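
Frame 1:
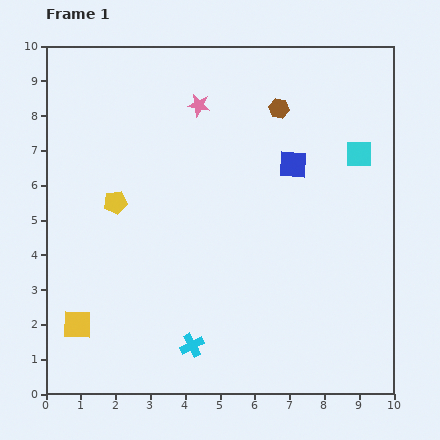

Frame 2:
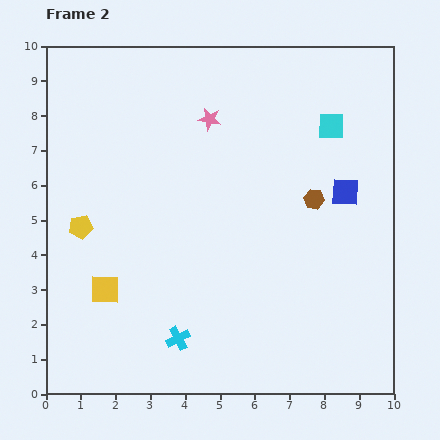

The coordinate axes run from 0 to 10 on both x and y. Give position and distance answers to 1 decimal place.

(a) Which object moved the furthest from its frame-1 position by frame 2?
the brown hexagon

(moved 2.8; next 1.7)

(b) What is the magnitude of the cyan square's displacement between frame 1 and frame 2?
1.1

The cyan square moved from (9.0, 6.9) to (8.2, 7.7), a distance of √(0.8² + 0.8²) ≈ 1.1.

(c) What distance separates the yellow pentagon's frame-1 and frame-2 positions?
1.2

The yellow pentagon moved from (2.0, 5.5) to (1.0, 4.8), a distance of √(1.0² + 0.7²) ≈ 1.2.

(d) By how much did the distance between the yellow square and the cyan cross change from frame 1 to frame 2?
-0.9

Distance in frame 1: 3.4. Distance in frame 2: 2.5.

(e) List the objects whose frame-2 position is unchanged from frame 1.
none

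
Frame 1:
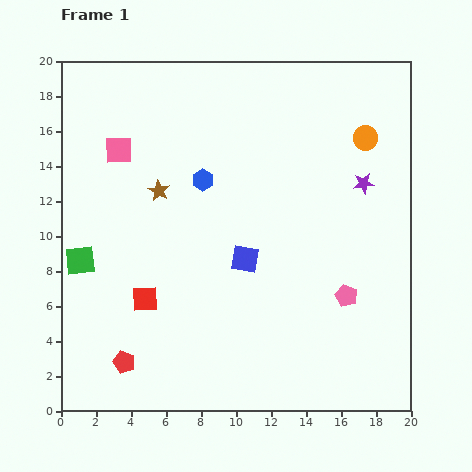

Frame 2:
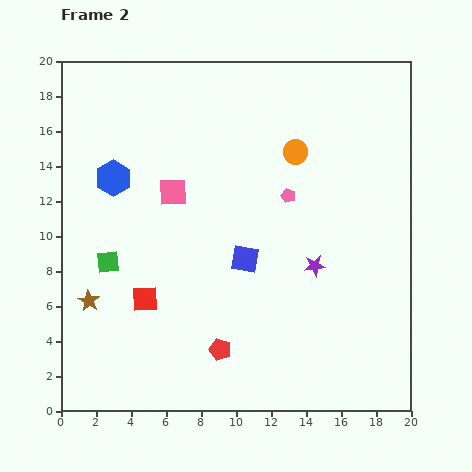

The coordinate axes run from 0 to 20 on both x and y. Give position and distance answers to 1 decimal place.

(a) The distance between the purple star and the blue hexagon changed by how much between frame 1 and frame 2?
+3.3

Distance in frame 1: 9.2. Distance in frame 2: 12.5.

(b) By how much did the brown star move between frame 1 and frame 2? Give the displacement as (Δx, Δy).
(-4.0, -6.3)

The brown star was at (5.6, 12.6) in frame 1 and (1.6, 6.3) in frame 2.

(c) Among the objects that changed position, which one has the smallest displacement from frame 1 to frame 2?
the green square

(moved 1.6)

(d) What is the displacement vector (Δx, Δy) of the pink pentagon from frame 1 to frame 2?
(-3.3, 5.7)

The pink pentagon was at (16.3, 6.6) in frame 1 and (13.0, 12.3) in frame 2.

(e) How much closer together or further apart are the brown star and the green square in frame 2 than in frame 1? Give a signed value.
-3.5

Distance in frame 1: 6.0. Distance in frame 2: 2.5.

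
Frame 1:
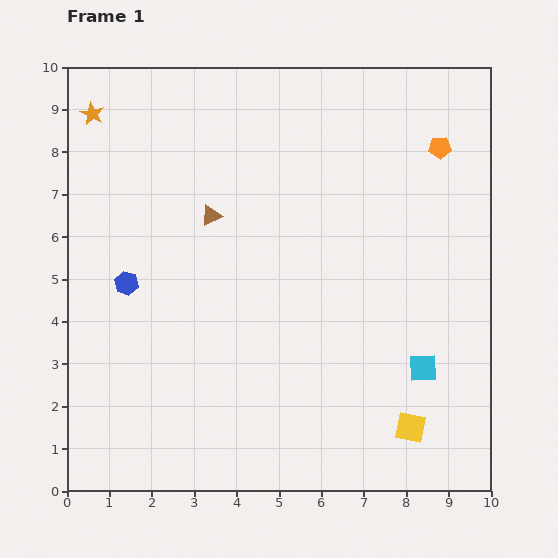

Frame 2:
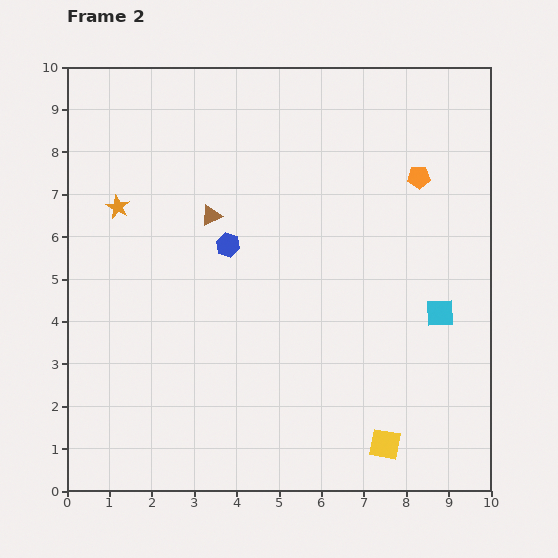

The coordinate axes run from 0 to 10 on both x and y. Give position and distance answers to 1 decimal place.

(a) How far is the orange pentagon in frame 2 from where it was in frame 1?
0.9

The orange pentagon moved from (8.8, 8.1) to (8.3, 7.4), a distance of √(0.5² + 0.7²) ≈ 0.9.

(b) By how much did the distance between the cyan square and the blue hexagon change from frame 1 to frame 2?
-2.1

Distance in frame 1: 7.3. Distance in frame 2: 5.2.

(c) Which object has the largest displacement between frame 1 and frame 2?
the blue hexagon

(moved 2.6; next 2.3)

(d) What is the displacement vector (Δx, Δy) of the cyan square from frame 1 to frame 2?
(0.4, 1.3)

The cyan square was at (8.4, 2.9) in frame 1 and (8.8, 4.2) in frame 2.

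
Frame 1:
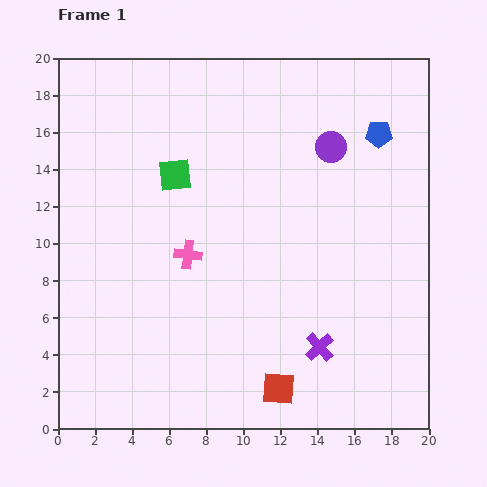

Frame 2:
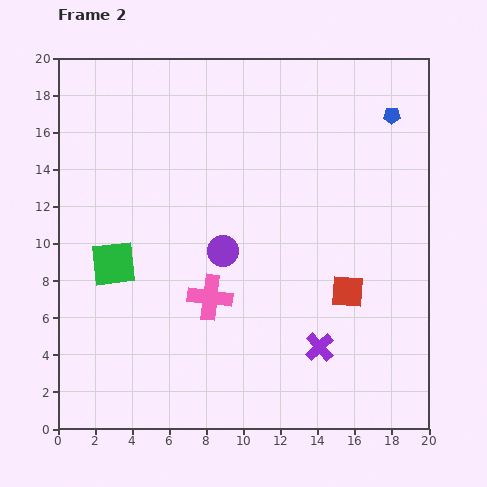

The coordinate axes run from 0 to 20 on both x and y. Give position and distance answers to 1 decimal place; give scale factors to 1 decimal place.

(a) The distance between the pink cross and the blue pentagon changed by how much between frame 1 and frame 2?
+1.7

Distance in frame 1: 12.2. Distance in frame 2: 13.9.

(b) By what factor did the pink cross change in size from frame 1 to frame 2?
1.6×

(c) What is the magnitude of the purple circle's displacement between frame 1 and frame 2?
8.1

The purple circle moved from (14.7, 15.2) to (8.9, 9.6), a distance of √(5.8² + 5.6²) ≈ 8.1.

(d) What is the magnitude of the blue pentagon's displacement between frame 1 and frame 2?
1.2

The blue pentagon moved from (17.3, 15.9) to (18.0, 16.9), a distance of √(0.7² + 1.0²) ≈ 1.2.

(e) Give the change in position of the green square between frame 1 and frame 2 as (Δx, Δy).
(-3.3, -4.8)

The green square was at (6.3, 13.7) in frame 1 and (3.0, 8.9) in frame 2.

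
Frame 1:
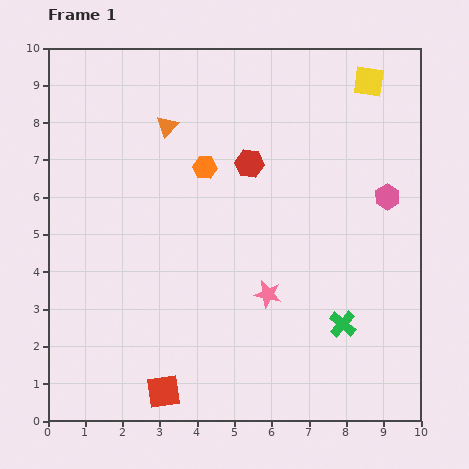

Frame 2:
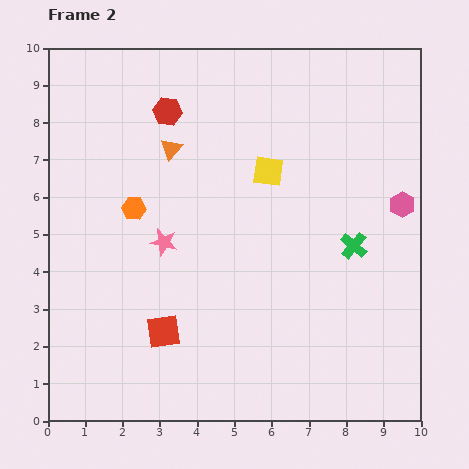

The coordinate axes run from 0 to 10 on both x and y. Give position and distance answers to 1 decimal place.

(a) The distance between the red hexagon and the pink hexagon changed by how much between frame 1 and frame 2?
+3.0

Distance in frame 1: 3.8. Distance in frame 2: 6.8.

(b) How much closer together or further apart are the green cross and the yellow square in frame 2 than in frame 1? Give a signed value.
-3.5

Distance in frame 1: 6.5. Distance in frame 2: 3.0.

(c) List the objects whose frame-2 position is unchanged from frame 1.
none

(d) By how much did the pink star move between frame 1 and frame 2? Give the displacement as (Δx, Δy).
(-2.8, 1.4)

The pink star was at (5.9, 3.4) in frame 1 and (3.1, 4.8) in frame 2.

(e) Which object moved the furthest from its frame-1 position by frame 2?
the yellow square

(moved 3.6; next 3.1)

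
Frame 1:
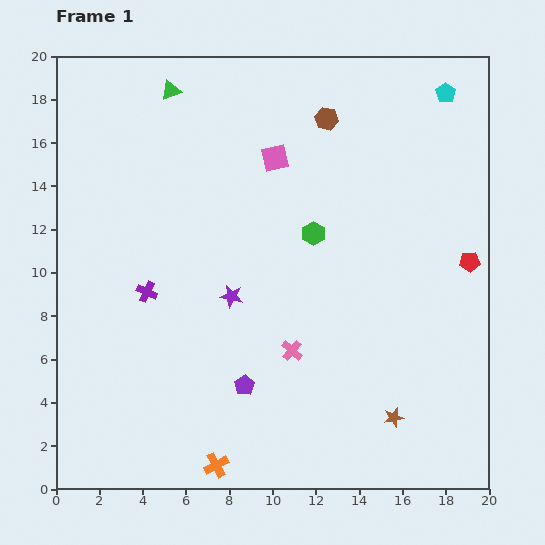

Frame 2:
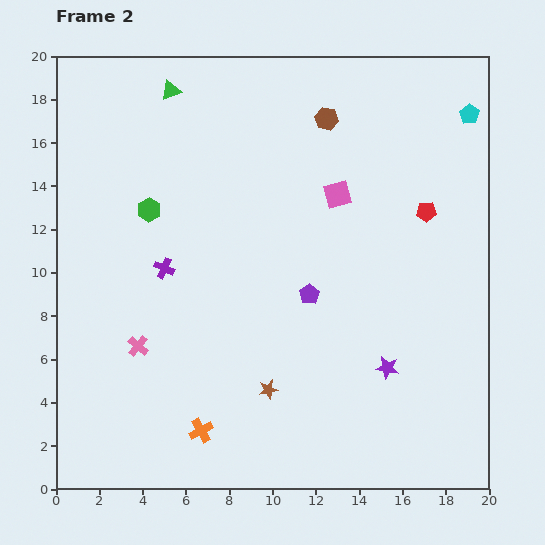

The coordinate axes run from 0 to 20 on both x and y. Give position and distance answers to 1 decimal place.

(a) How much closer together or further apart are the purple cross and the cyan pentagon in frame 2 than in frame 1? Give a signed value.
-0.8

Distance in frame 1: 16.6. Distance in frame 2: 15.8.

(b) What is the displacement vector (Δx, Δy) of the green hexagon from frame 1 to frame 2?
(-7.6, 1.1)

The green hexagon was at (11.9, 11.8) in frame 1 and (4.3, 12.9) in frame 2.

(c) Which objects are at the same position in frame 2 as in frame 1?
the brown hexagon, the green triangle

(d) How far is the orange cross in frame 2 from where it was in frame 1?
1.7

The orange cross moved from (7.4, 1.1) to (6.7, 2.7), a distance of √(0.7² + 1.6²) ≈ 1.7.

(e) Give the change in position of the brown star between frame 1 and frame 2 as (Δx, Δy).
(-5.8, 1.3)

The brown star was at (15.6, 3.3) in frame 1 and (9.8, 4.6) in frame 2.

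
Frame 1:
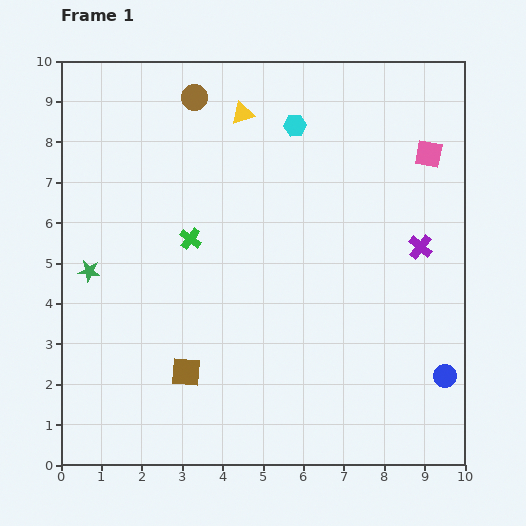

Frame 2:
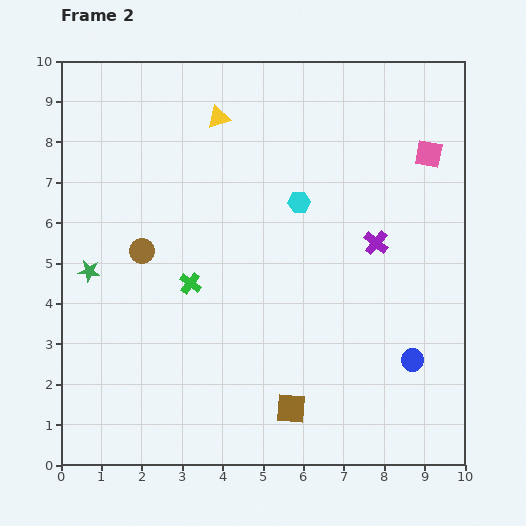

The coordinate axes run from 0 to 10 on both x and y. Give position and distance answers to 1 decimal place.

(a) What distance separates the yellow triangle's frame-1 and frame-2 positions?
0.6

The yellow triangle moved from (4.5, 8.7) to (3.9, 8.6), a distance of √(0.6² + 0.1²) ≈ 0.6.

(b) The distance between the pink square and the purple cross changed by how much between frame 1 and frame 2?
+0.3

Distance in frame 1: 2.3. Distance in frame 2: 2.6.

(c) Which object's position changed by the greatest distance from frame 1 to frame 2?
the brown circle

(moved 4.0; next 2.8)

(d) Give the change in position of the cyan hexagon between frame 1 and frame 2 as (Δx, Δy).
(0.1, -1.9)

The cyan hexagon was at (5.8, 8.4) in frame 1 and (5.9, 6.5) in frame 2.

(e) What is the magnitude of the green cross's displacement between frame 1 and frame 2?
1.1

The green cross moved from (3.2, 5.6) to (3.2, 4.5), a distance of √(0.0² + 1.1²) ≈ 1.1.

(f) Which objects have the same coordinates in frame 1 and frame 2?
the green star, the pink square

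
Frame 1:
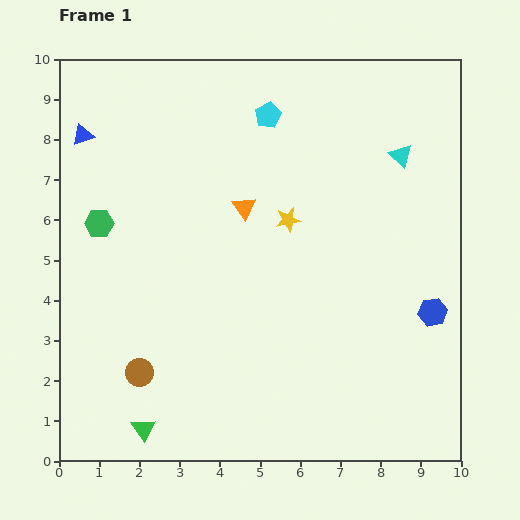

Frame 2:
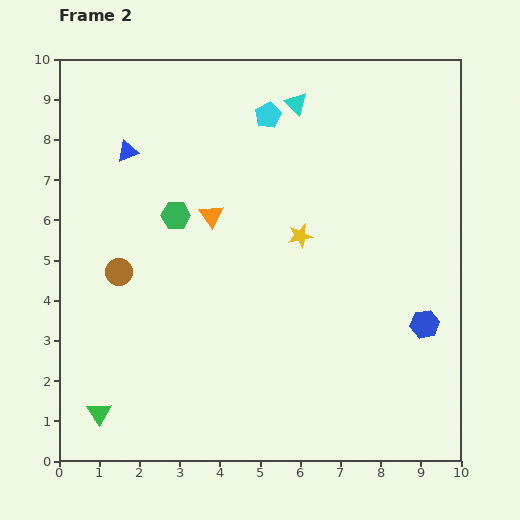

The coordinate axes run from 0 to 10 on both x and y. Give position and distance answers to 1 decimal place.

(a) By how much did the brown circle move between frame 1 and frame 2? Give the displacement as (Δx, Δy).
(-0.5, 2.5)

The brown circle was at (2.0, 2.2) in frame 1 and (1.5, 4.7) in frame 2.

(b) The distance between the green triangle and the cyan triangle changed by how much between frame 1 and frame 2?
-0.2

Distance in frame 1: 9.3. Distance in frame 2: 9.1.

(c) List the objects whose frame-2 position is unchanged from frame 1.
the cyan pentagon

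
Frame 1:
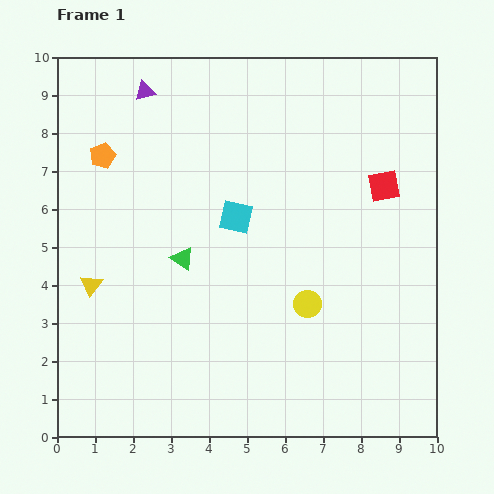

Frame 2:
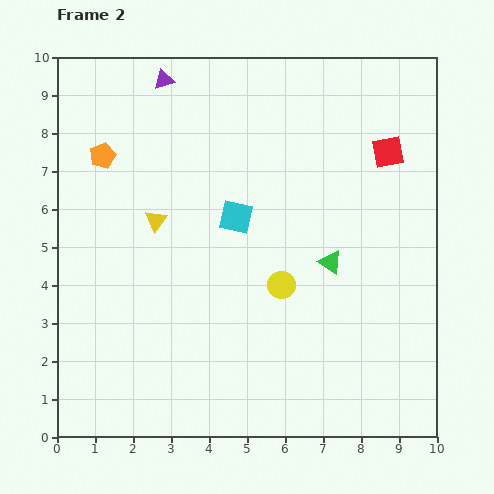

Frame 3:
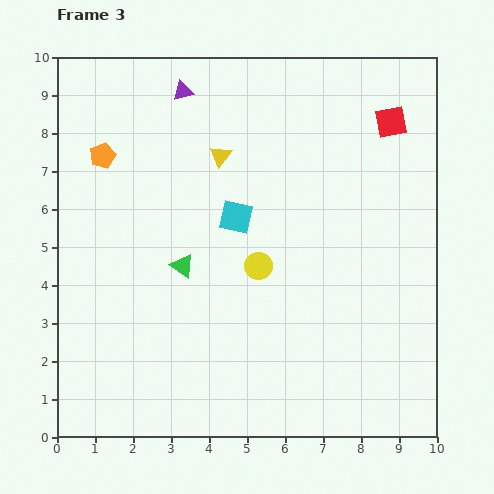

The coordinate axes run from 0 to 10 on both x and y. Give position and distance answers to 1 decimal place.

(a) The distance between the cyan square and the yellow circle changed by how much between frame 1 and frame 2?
-0.8

Distance in frame 1: 3.0. Distance in frame 2: 2.2.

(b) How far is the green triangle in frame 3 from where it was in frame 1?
0.2

The green triangle moved from (3.3, 4.7) to (3.3, 4.5), a distance of √(0.0² + 0.2²) ≈ 0.2.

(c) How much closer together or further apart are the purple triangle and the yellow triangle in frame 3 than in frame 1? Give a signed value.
-3.3

Distance in frame 1: 5.3. Distance in frame 3: 2.0.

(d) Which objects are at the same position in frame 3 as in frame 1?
the orange pentagon, the cyan square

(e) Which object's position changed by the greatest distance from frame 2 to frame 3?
the green triangle

(moved 3.9; next 2.4)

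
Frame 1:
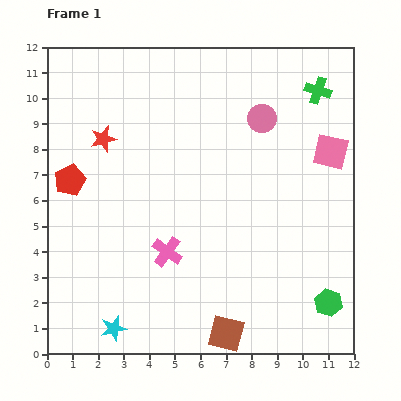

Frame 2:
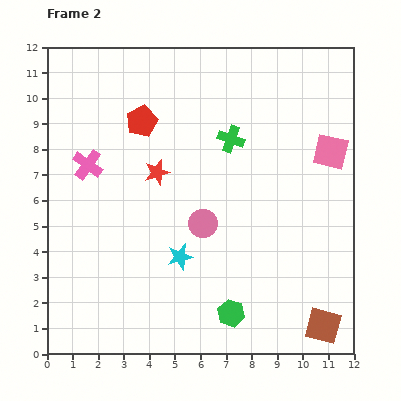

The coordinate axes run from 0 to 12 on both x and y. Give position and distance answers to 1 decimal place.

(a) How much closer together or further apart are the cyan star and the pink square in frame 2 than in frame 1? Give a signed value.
-3.7

Distance in frame 1: 10.9. Distance in frame 2: 7.2.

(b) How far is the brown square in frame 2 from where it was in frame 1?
3.8

The brown square moved from (7.0, 0.8) to (10.8, 1.1), a distance of √(3.8² + 0.3²) ≈ 3.8.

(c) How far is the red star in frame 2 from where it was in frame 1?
2.5

The red star moved from (2.2, 8.4) to (4.3, 7.1), a distance of √(2.1² + 1.3²) ≈ 2.5.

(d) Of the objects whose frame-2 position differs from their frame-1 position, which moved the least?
the red star

(moved 2.5)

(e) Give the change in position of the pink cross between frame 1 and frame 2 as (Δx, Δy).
(-3.1, 3.4)

The pink cross was at (4.7, 4.0) in frame 1 and (1.6, 7.4) in frame 2.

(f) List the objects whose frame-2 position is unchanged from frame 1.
the pink square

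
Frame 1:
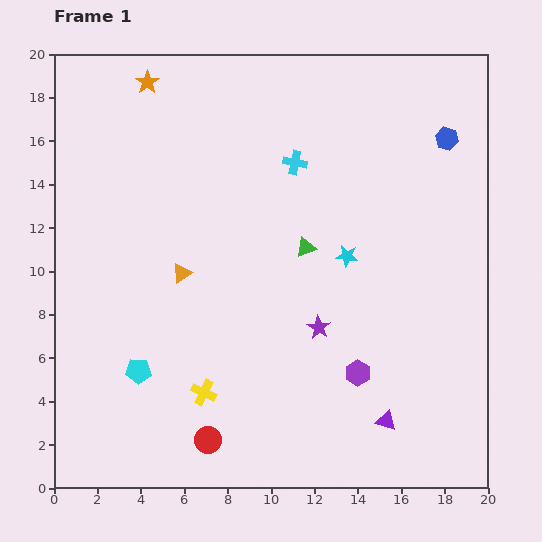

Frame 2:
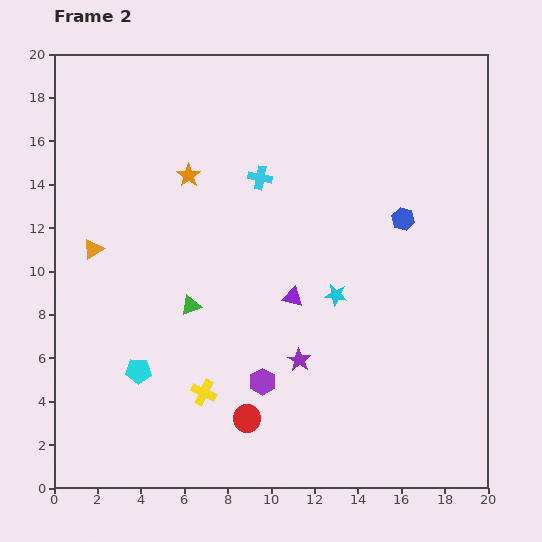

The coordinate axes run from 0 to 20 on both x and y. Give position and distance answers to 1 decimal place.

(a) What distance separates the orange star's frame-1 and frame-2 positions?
4.7

The orange star moved from (4.3, 18.7) to (6.2, 14.4), a distance of √(1.9² + 4.3²) ≈ 4.7.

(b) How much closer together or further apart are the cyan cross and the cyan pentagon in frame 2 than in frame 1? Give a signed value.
-1.5

Distance in frame 1: 12.0. Distance in frame 2: 10.5.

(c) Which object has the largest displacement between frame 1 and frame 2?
the purple triangle

(moved 7.1; next 5.9)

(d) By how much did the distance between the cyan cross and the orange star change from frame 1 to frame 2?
-4.4

Distance in frame 1: 7.7. Distance in frame 2: 3.3.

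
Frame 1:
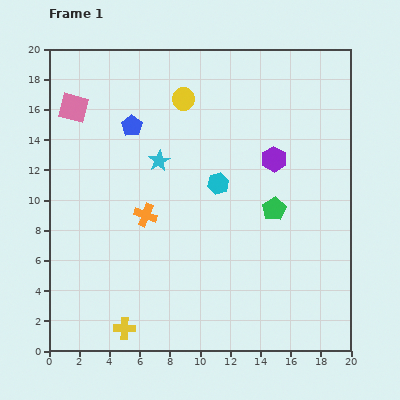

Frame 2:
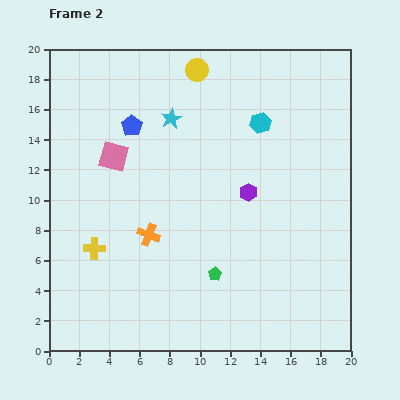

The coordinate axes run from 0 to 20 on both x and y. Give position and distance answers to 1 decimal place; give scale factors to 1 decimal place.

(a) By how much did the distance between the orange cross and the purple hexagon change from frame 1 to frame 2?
-2.1

Distance in frame 1: 9.3. Distance in frame 2: 7.2.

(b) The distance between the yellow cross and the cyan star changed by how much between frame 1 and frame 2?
-1.3

Distance in frame 1: 11.3. Distance in frame 2: 10.0.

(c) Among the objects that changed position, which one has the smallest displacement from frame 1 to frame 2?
the orange cross

(moved 1.3)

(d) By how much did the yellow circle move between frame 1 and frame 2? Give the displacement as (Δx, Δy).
(0.9, 1.9)

The yellow circle was at (8.9, 16.7) in frame 1 and (9.8, 18.6) in frame 2.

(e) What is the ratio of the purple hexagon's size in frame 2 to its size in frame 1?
0.7×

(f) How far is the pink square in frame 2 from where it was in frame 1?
4.2

The pink square moved from (1.6, 16.1) to (4.3, 12.9), a distance of √(2.7² + 3.2²) ≈ 4.2.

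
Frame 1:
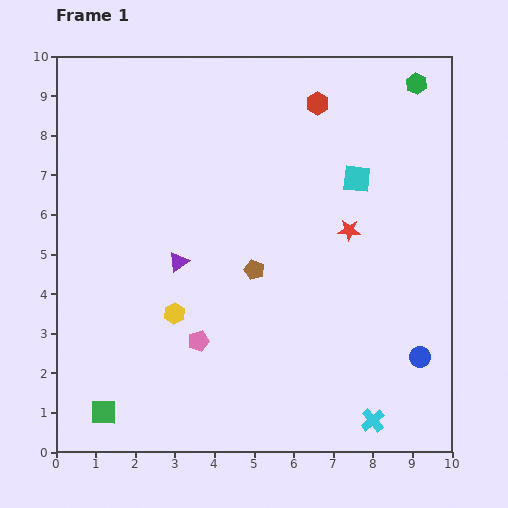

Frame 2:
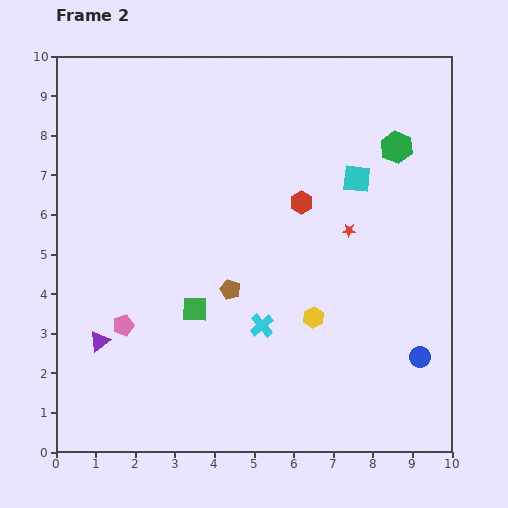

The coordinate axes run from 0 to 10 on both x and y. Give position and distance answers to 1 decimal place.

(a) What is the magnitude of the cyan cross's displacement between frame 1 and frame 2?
3.7

The cyan cross moved from (8.0, 0.8) to (5.2, 3.2), a distance of √(2.8² + 2.4²) ≈ 3.7.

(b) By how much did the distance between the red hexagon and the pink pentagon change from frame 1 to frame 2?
-1.2

Distance in frame 1: 6.7. Distance in frame 2: 5.5.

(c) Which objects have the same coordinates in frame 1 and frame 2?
the cyan square, the red star, the blue circle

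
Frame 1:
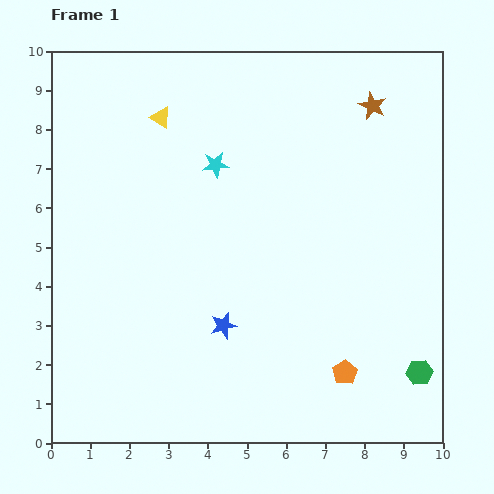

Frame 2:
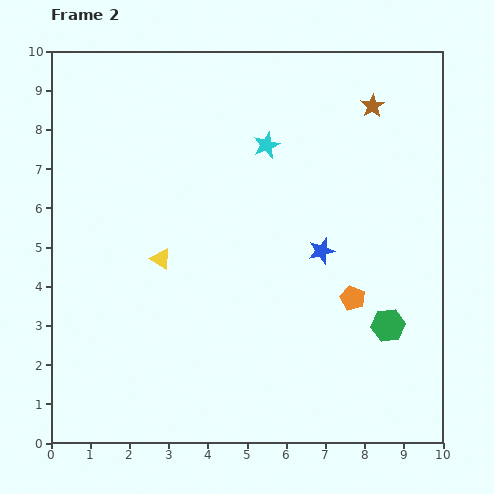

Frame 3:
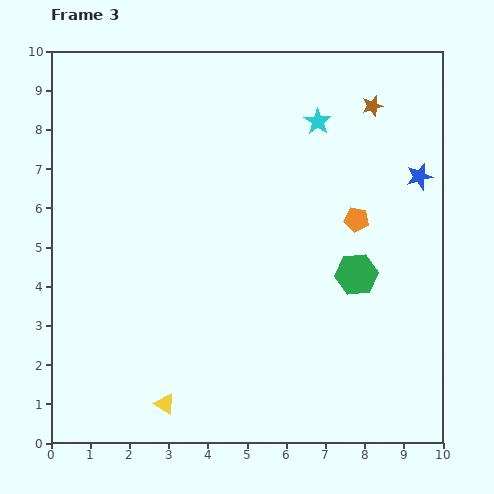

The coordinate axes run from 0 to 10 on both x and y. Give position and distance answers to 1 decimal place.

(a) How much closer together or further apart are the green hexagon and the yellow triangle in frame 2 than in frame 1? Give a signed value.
-3.3

Distance in frame 1: 9.3. Distance in frame 2: 6.0.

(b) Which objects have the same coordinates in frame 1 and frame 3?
the brown star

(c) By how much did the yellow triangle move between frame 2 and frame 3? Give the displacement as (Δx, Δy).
(0.1, -3.7)

The yellow triangle was at (2.8, 4.7) in frame 2 and (2.9, 1.0) in frame 3.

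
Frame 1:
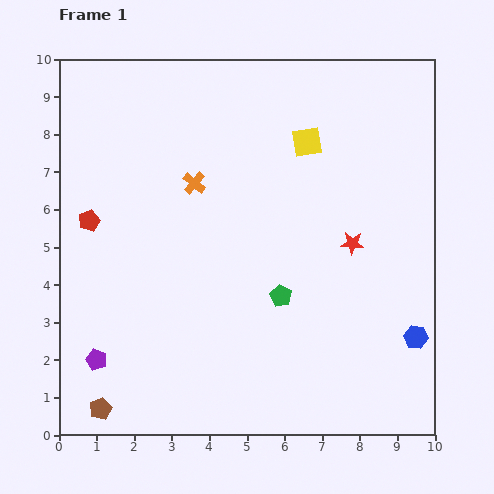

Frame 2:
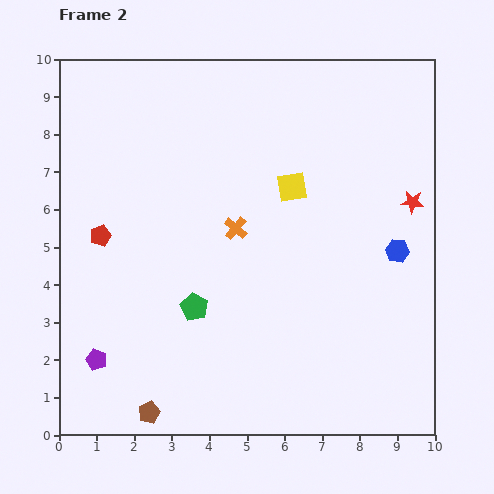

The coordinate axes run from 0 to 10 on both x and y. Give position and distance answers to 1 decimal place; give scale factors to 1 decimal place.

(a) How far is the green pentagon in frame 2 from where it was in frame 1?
2.3

The green pentagon moved from (5.9, 3.7) to (3.6, 3.4), a distance of √(2.3² + 0.3²) ≈ 2.3.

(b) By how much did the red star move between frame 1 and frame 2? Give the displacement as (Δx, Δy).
(1.6, 1.1)

The red star was at (7.8, 5.1) in frame 1 and (9.4, 6.2) in frame 2.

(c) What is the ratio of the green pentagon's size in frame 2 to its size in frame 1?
1.3×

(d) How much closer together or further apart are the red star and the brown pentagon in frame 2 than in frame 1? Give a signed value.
+1.0

Distance in frame 1: 8.0. Distance in frame 2: 9.0.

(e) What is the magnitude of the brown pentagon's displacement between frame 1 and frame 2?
1.3

The brown pentagon moved from (1.1, 0.7) to (2.4, 0.6), a distance of √(1.3² + 0.1²) ≈ 1.3.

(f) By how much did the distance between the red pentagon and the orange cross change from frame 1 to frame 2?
+0.6

Distance in frame 1: 3.0. Distance in frame 2: 3.6.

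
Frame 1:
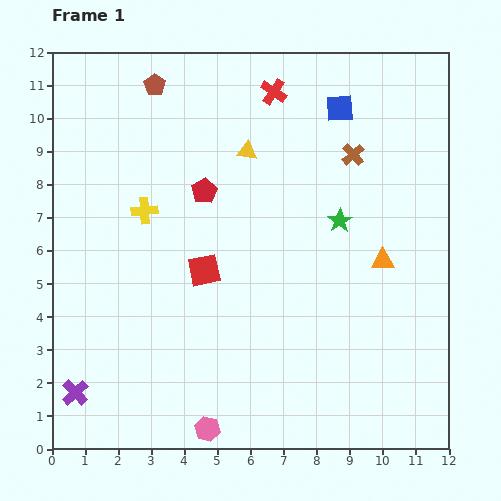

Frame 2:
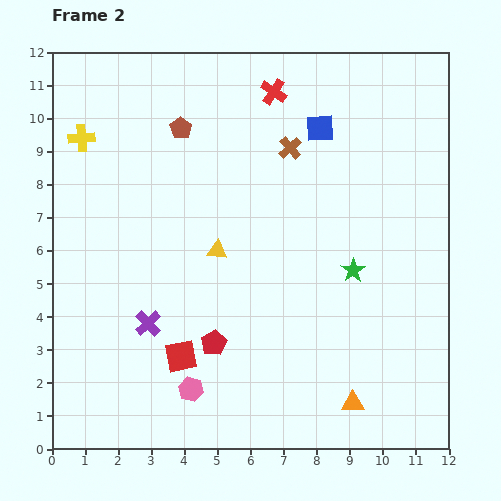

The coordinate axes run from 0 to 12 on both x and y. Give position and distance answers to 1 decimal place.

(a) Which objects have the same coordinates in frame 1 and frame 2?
the red cross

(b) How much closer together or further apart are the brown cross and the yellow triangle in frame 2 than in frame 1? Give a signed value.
+0.6

Distance in frame 1: 3.2. Distance in frame 2: 3.8.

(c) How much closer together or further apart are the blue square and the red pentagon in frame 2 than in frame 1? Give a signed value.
+2.4

Distance in frame 1: 4.8. Distance in frame 2: 7.2.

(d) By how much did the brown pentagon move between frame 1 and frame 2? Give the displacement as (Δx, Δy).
(0.8, -1.3)

The brown pentagon was at (3.1, 11.0) in frame 1 and (3.9, 9.7) in frame 2.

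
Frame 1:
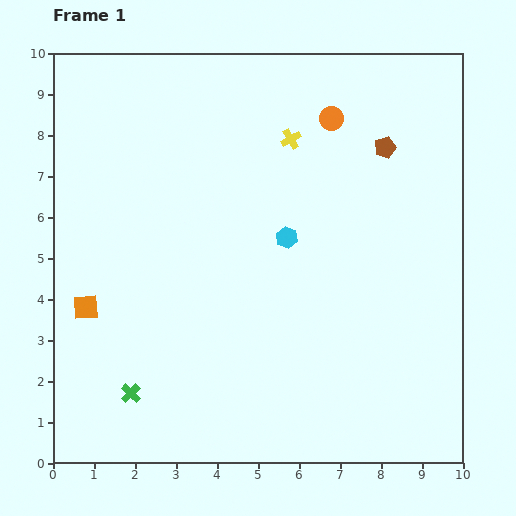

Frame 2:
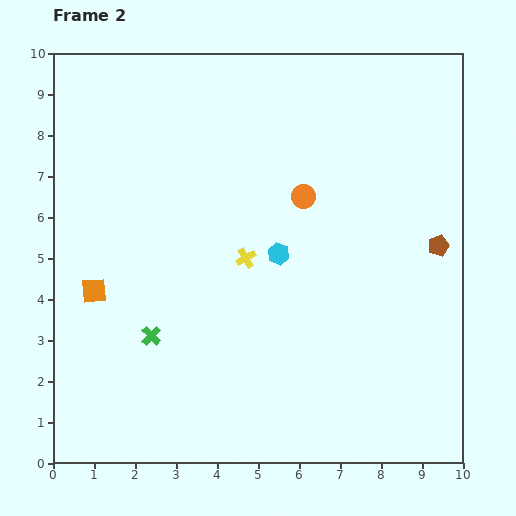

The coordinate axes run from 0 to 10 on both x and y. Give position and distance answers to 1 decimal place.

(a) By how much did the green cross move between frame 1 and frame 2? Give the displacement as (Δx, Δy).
(0.5, 1.4)

The green cross was at (1.9, 1.7) in frame 1 and (2.4, 3.1) in frame 2.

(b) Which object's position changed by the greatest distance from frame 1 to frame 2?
the yellow cross

(moved 3.1; next 2.7)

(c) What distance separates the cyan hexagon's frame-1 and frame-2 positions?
0.4

The cyan hexagon moved from (5.7, 5.5) to (5.5, 5.1), a distance of √(0.2² + 0.4²) ≈ 0.4.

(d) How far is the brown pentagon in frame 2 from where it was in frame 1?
2.7

The brown pentagon moved from (8.1, 7.7) to (9.4, 5.3), a distance of √(1.3² + 2.4²) ≈ 2.7.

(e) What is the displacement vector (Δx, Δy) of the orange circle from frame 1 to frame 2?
(-0.7, -1.9)

The orange circle was at (6.8, 8.4) in frame 1 and (6.1, 6.5) in frame 2.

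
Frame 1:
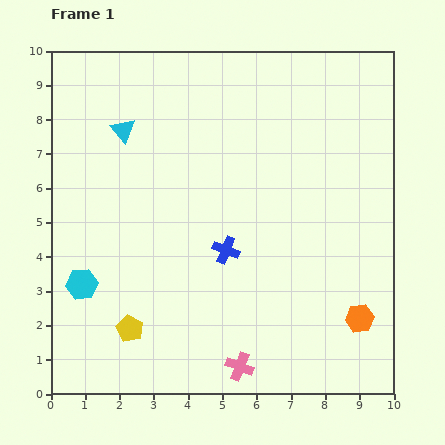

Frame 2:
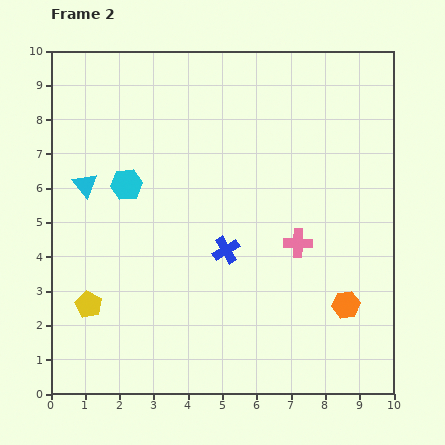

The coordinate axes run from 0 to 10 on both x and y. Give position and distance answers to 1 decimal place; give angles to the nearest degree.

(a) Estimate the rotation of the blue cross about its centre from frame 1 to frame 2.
39° clockwise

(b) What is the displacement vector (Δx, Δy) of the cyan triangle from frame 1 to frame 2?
(-1.1, -1.6)

The cyan triangle was at (2.1, 7.7) in frame 1 and (1.0, 6.1) in frame 2.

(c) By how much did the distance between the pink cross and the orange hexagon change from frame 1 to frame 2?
-1.5

Distance in frame 1: 3.8. Distance in frame 2: 2.3.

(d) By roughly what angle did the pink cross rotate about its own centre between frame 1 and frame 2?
20° counter-clockwise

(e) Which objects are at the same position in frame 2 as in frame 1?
the blue cross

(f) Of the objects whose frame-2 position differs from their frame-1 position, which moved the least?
the orange hexagon

(moved 0.6)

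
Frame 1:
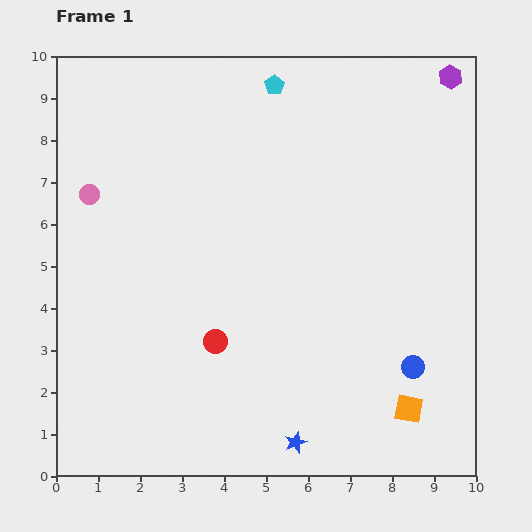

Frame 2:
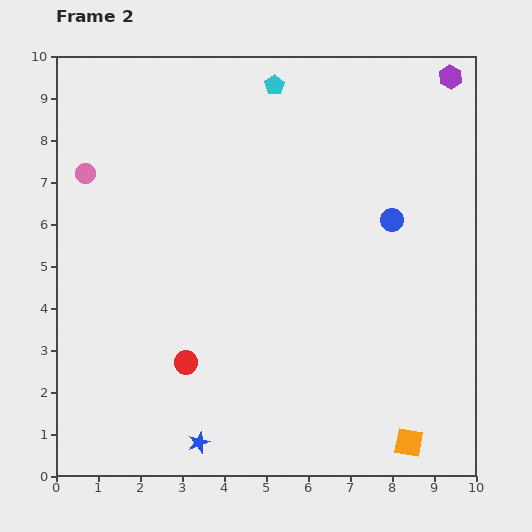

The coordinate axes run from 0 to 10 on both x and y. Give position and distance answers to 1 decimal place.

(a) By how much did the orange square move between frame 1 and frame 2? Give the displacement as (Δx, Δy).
(0.0, -0.8)

The orange square was at (8.4, 1.6) in frame 1 and (8.4, 0.8) in frame 2.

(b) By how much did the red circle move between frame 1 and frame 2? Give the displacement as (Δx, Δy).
(-0.7, -0.5)

The red circle was at (3.8, 3.2) in frame 1 and (3.1, 2.7) in frame 2.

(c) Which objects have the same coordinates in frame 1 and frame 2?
the cyan pentagon, the purple hexagon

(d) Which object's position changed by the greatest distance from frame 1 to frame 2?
the blue circle

(moved 3.5; next 2.3)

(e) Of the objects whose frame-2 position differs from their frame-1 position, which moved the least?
the pink circle

(moved 0.5)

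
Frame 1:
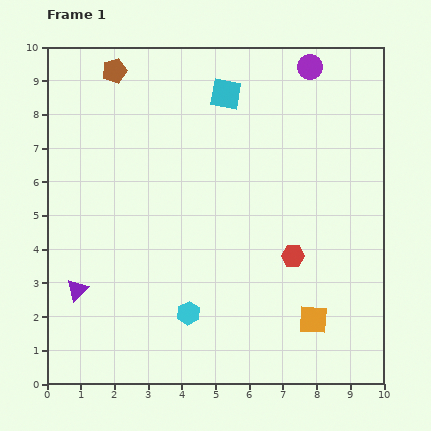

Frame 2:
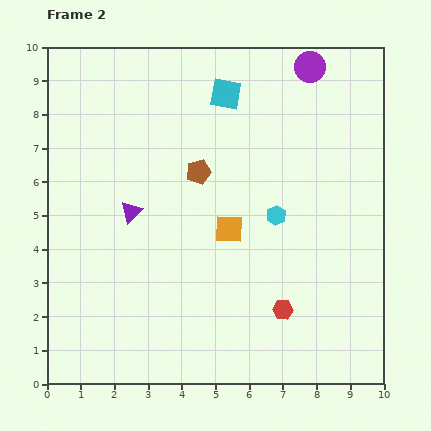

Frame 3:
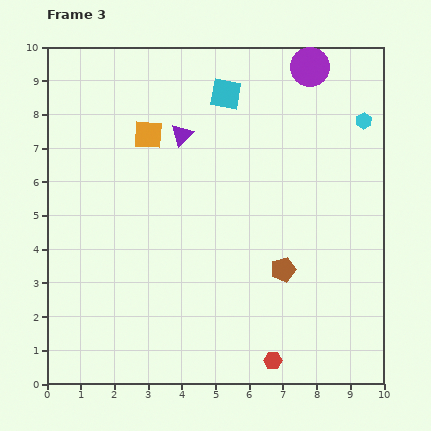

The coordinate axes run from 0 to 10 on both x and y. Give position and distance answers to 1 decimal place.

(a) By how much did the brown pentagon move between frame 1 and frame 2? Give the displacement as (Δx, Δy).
(2.5, -3.0)

The brown pentagon was at (2.0, 9.3) in frame 1 and (4.5, 6.3) in frame 2.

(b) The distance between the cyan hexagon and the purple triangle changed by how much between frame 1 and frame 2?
+0.9

Distance in frame 1: 3.4. Distance in frame 2: 4.3.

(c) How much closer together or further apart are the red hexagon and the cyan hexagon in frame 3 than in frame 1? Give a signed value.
+4.1

Distance in frame 1: 3.5. Distance in frame 3: 7.6.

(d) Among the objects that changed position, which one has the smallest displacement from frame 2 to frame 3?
the red hexagon

(moved 1.5)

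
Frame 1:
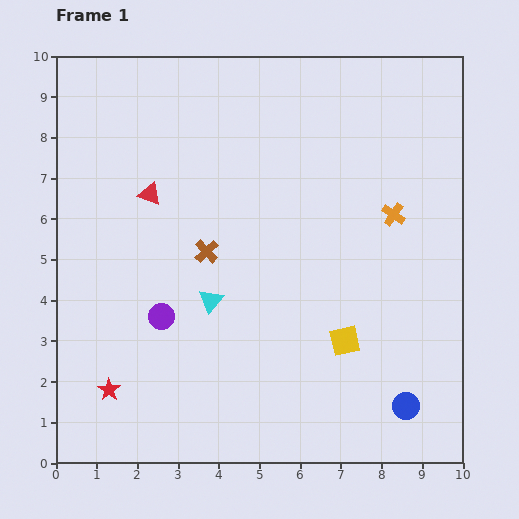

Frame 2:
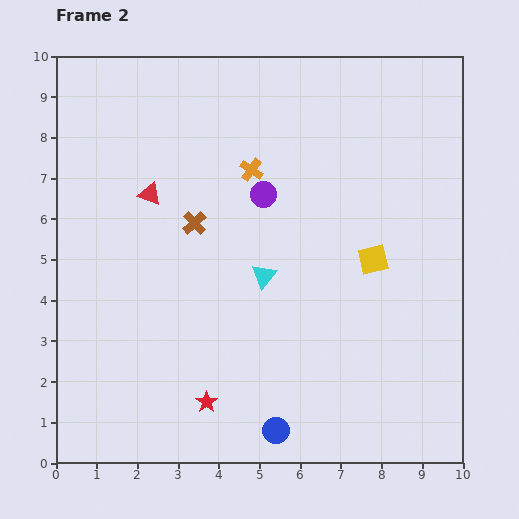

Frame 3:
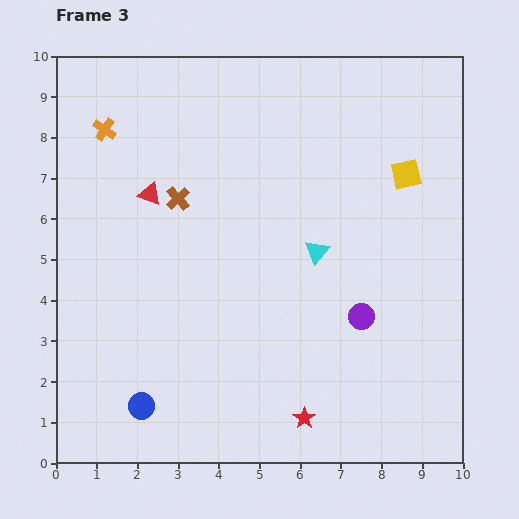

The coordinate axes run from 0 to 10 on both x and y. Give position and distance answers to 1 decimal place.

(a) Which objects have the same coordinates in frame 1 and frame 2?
the red triangle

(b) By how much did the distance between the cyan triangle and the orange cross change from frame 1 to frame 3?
+1.0

Distance in frame 1: 5.0. Distance in frame 3: 6.0.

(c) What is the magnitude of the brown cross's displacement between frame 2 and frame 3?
0.7

The brown cross moved from (3.4, 5.9) to (3.0, 6.5), a distance of √(0.4² + 0.6²) ≈ 0.7.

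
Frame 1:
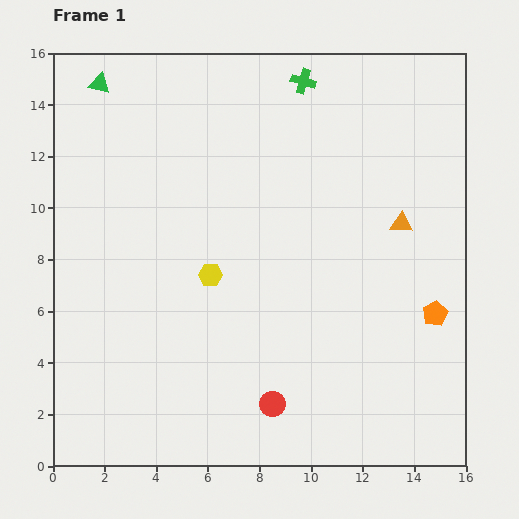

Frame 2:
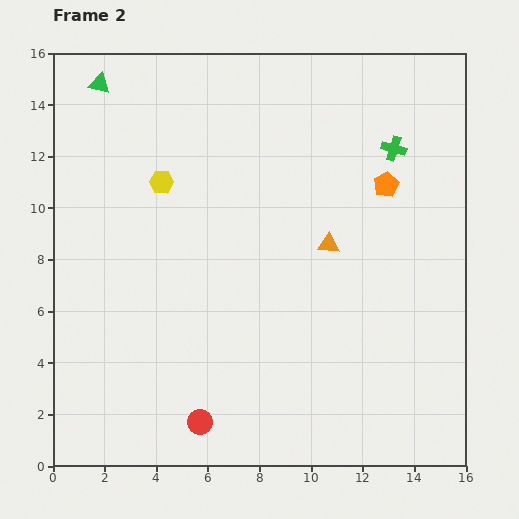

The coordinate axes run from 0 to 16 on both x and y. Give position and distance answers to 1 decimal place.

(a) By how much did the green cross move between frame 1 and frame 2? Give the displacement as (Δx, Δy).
(3.5, -2.6)

The green cross was at (9.7, 14.9) in frame 1 and (13.2, 12.3) in frame 2.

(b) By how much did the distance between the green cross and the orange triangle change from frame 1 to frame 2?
-2.2

Distance in frame 1: 6.7. Distance in frame 2: 4.5.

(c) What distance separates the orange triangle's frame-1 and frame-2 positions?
2.9

The orange triangle moved from (13.5, 9.4) to (10.7, 8.6), a distance of √(2.8² + 0.8²) ≈ 2.9.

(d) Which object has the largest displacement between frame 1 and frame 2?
the orange pentagon

(moved 5.3; next 4.4)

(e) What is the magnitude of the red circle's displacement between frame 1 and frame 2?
2.9

The red circle moved from (8.5, 2.4) to (5.7, 1.7), a distance of √(2.8² + 0.7²) ≈ 2.9.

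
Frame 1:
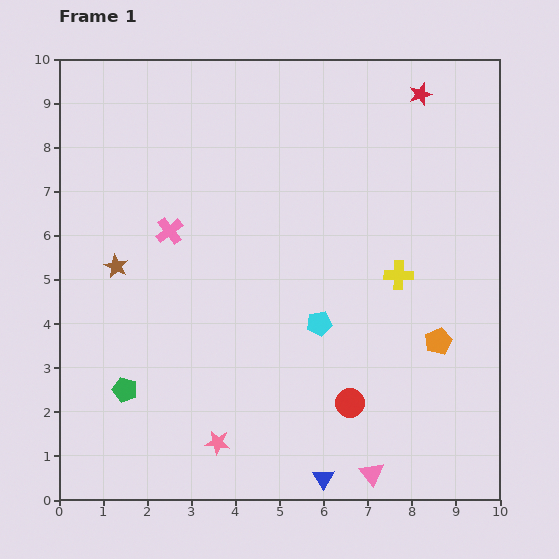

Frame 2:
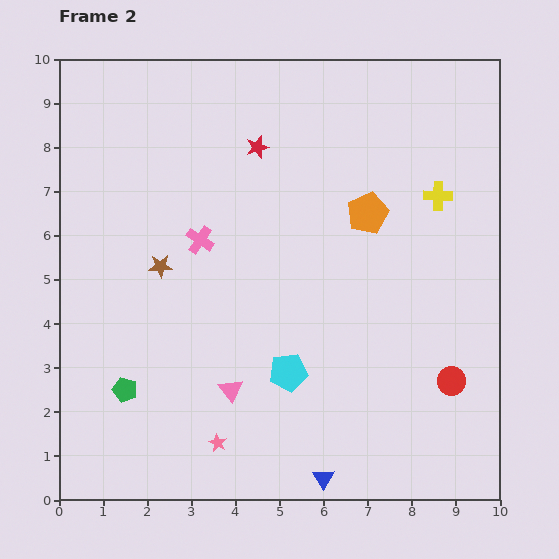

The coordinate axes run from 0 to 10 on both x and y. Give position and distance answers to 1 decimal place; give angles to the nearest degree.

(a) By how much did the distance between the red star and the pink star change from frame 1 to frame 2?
-2.3

Distance in frame 1: 9.1. Distance in frame 2: 6.8.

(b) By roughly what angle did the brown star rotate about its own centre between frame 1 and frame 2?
28° counter-clockwise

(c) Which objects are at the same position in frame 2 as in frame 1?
the blue triangle, the pink star, the green pentagon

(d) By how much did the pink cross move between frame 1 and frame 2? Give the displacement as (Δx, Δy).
(0.7, -0.2)

The pink cross was at (2.5, 6.1) in frame 1 and (3.2, 5.9) in frame 2.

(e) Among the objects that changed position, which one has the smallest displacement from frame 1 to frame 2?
the pink cross

(moved 0.7)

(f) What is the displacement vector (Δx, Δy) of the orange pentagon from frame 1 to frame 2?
(-1.6, 2.9)

The orange pentagon was at (8.6, 3.6) in frame 1 and (7.0, 6.5) in frame 2.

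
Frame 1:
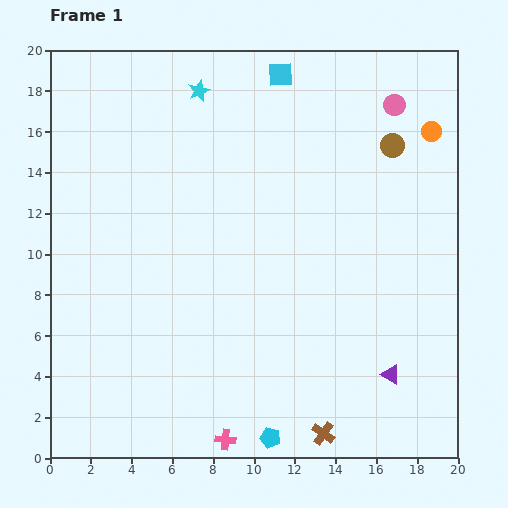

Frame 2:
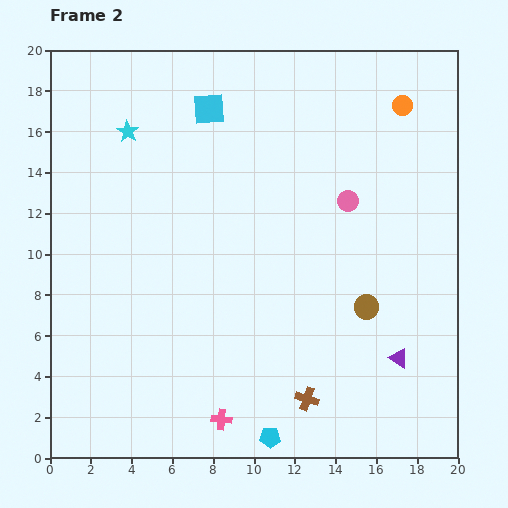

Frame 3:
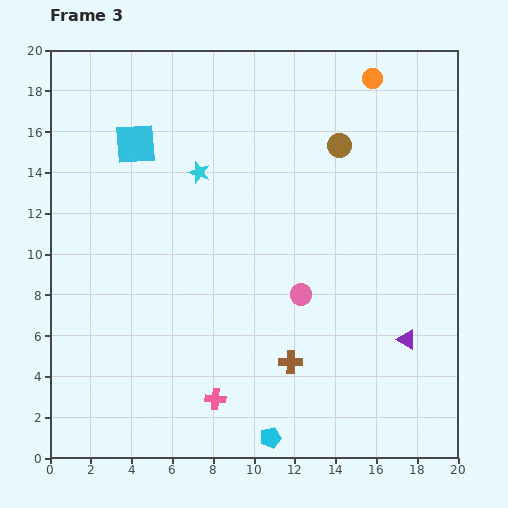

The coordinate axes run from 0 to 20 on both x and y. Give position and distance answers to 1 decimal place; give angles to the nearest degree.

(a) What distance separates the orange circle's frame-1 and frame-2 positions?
1.9

The orange circle moved from (18.7, 16.0) to (17.3, 17.3), a distance of √(1.4² + 1.3²) ≈ 1.9.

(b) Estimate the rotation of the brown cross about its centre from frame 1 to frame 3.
34° counter-clockwise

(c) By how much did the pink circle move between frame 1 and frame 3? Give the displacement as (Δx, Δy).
(-4.6, -9.3)

The pink circle was at (16.9, 17.3) in frame 1 and (12.3, 8.0) in frame 3.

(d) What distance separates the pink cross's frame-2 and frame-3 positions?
1.0

The pink cross moved from (8.4, 1.9) to (8.1, 2.9), a distance of √(0.3² + 1.0²) ≈ 1.0.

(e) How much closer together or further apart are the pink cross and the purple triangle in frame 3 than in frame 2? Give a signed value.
+0.6

Distance in frame 2: 9.2. Distance in frame 3: 9.8.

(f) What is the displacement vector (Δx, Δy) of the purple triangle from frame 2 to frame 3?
(0.4, 0.9)

The purple triangle was at (17.1, 4.9) in frame 2 and (17.5, 5.8) in frame 3.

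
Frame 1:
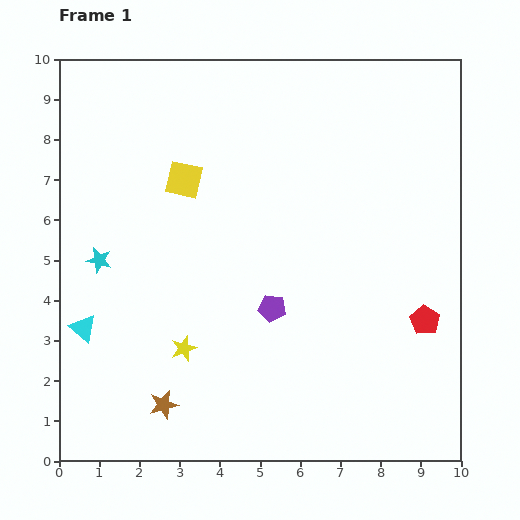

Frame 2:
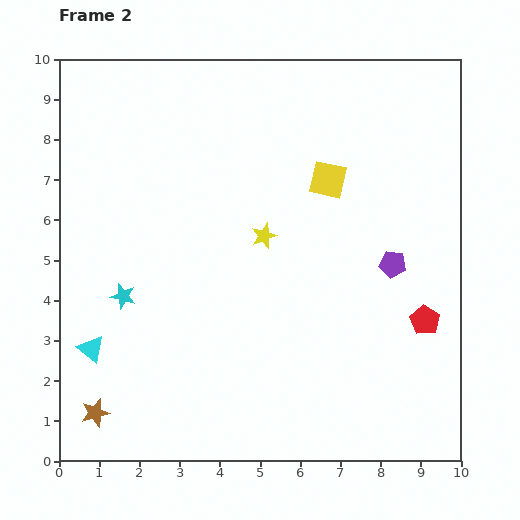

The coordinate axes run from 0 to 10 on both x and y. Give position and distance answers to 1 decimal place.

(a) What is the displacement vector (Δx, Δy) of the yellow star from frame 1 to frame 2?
(2.0, 2.8)

The yellow star was at (3.1, 2.8) in frame 1 and (5.1, 5.6) in frame 2.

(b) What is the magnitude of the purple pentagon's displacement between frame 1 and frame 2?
3.2

The purple pentagon moved from (5.3, 3.8) to (8.3, 4.9), a distance of √(3.0² + 1.1²) ≈ 3.2.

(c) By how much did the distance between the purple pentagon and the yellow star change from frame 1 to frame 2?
+0.9

Distance in frame 1: 2.4. Distance in frame 2: 3.3.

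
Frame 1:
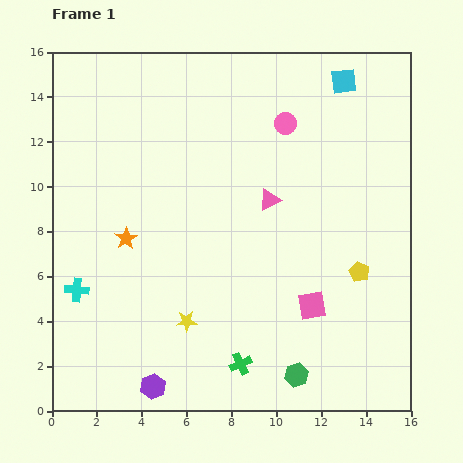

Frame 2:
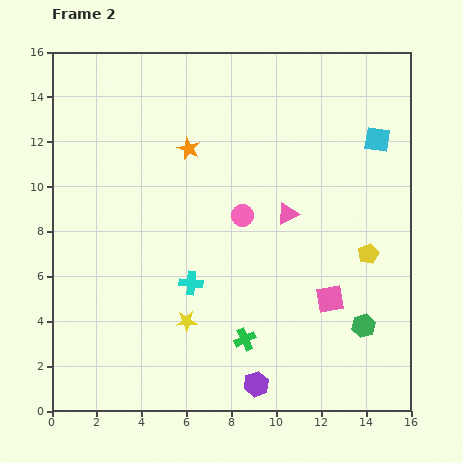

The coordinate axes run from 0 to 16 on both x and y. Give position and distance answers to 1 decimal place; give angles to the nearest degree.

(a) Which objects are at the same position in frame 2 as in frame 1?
the yellow star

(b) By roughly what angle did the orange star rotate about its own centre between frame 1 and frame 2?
16° counter-clockwise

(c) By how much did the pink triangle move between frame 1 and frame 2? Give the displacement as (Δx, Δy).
(0.8, -0.6)

The pink triangle was at (9.7, 9.4) in frame 1 and (10.5, 8.8) in frame 2.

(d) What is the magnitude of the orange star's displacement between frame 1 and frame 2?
4.9

The orange star moved from (3.3, 7.7) to (6.1, 11.7), a distance of √(2.8² + 4.0²) ≈ 4.9.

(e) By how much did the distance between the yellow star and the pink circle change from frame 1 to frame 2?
-4.5

Distance in frame 1: 9.8. Distance in frame 2: 5.3.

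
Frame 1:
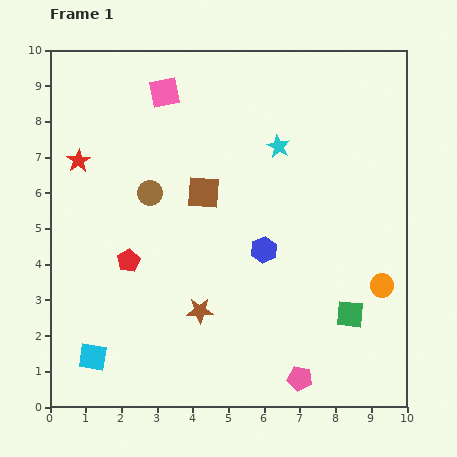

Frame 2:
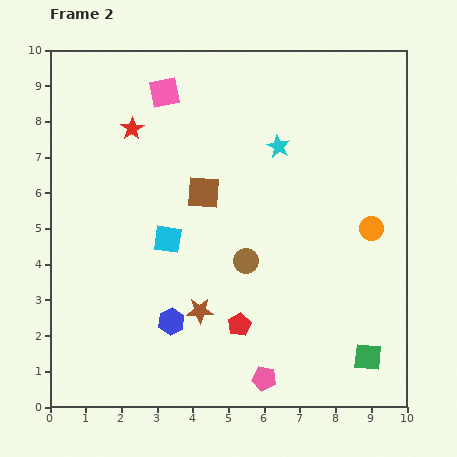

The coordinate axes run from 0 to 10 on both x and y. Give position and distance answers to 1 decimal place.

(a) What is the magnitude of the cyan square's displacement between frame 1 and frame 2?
3.9

The cyan square moved from (1.2, 1.4) to (3.3, 4.7), a distance of √(2.1² + 3.3²) ≈ 3.9.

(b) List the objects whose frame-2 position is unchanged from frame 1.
the cyan star, the brown square, the brown star, the pink square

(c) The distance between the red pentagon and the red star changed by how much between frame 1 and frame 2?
+3.2

Distance in frame 1: 3.1. Distance in frame 2: 6.3.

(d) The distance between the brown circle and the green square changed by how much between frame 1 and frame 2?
-2.3

Distance in frame 1: 6.6. Distance in frame 2: 4.3.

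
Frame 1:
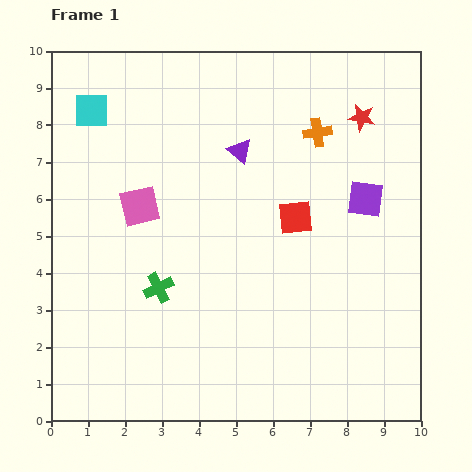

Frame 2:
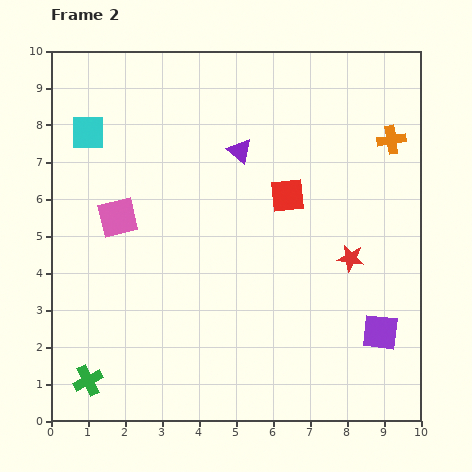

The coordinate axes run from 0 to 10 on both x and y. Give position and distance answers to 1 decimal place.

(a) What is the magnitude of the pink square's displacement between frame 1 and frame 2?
0.7

The pink square moved from (2.4, 5.8) to (1.8, 5.5), a distance of √(0.6² + 0.3²) ≈ 0.7.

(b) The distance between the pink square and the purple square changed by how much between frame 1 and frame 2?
+1.6

Distance in frame 1: 6.1. Distance in frame 2: 7.7.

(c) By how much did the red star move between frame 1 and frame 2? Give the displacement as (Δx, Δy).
(-0.3, -3.8)

The red star was at (8.4, 8.2) in frame 1 and (8.1, 4.4) in frame 2.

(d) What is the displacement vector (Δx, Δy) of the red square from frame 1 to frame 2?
(-0.2, 0.6)

The red square was at (6.6, 5.5) in frame 1 and (6.4, 6.1) in frame 2.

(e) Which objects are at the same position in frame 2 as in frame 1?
the purple triangle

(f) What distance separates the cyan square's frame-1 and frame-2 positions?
0.6

The cyan square moved from (1.1, 8.4) to (1.0, 7.8), a distance of √(0.1² + 0.6²) ≈ 0.6.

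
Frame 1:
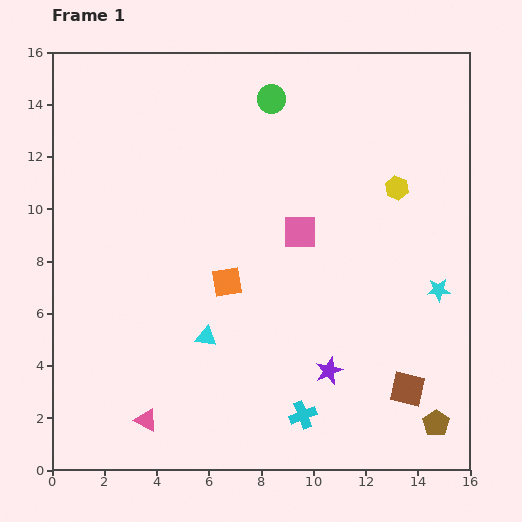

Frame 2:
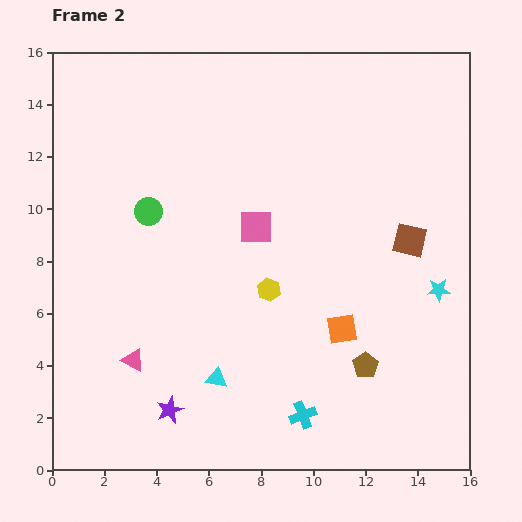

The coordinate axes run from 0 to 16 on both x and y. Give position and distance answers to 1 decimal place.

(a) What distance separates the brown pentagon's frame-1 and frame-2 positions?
3.5

The brown pentagon moved from (14.7, 1.8) to (12.0, 4.0), a distance of √(2.7² + 2.2²) ≈ 3.5.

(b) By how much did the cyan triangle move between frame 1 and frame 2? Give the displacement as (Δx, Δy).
(0.4, -1.6)

The cyan triangle was at (5.9, 5.1) in frame 1 and (6.3, 3.5) in frame 2.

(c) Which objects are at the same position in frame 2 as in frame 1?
the cyan star, the cyan cross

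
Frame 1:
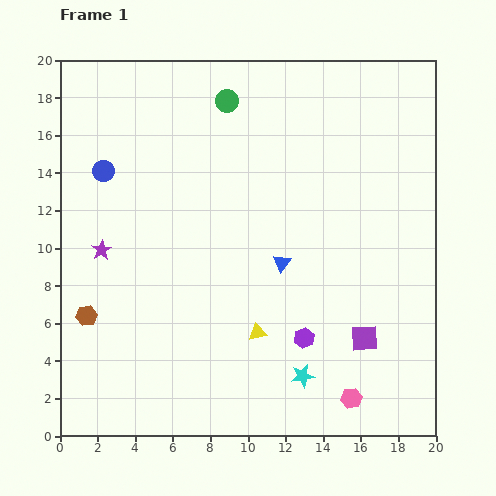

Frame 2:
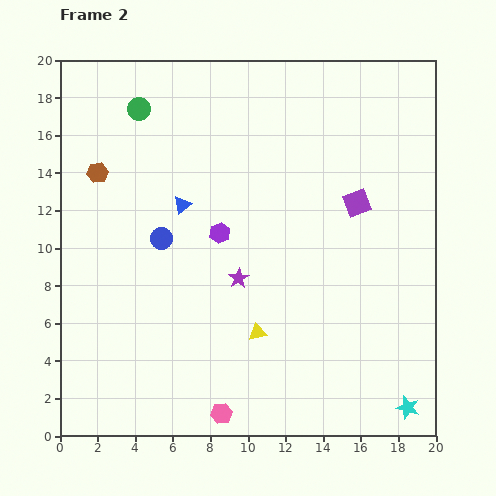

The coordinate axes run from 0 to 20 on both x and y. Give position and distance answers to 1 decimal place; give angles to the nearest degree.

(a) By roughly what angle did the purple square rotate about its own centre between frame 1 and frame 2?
18° counter-clockwise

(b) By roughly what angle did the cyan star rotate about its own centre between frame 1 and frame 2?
27° clockwise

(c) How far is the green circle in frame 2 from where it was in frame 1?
4.7

The green circle moved from (8.9, 17.8) to (4.2, 17.4), a distance of √(4.7² + 0.4²) ≈ 4.7.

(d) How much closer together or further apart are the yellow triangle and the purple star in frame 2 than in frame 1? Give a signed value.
-6.3

Distance in frame 1: 9.4. Distance in frame 2: 3.1.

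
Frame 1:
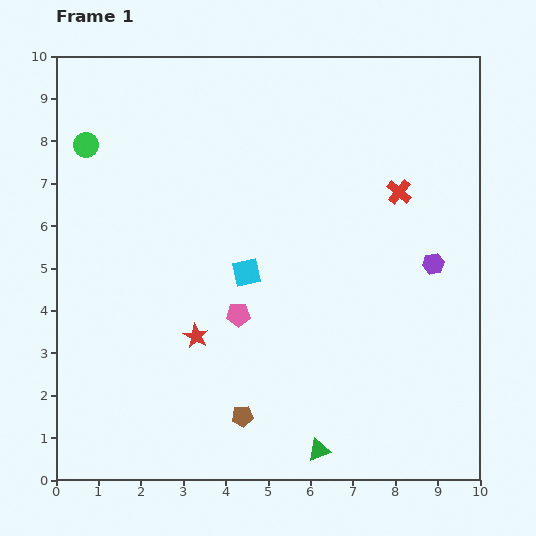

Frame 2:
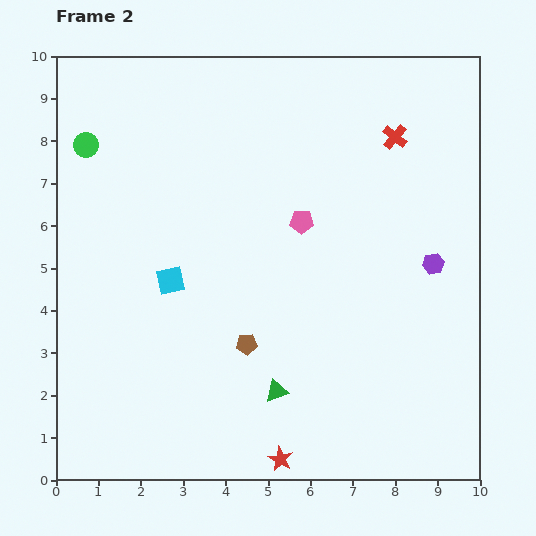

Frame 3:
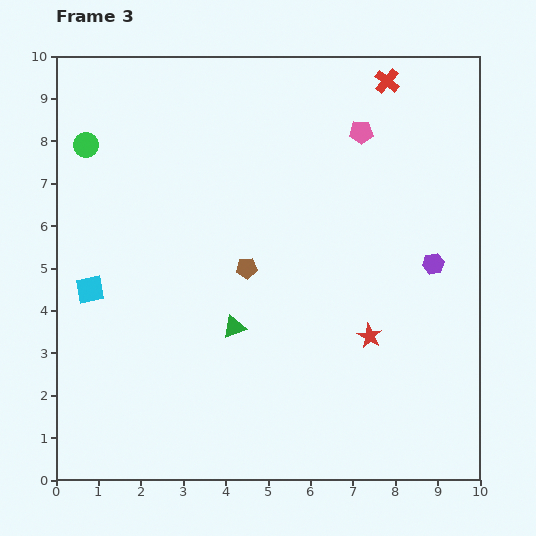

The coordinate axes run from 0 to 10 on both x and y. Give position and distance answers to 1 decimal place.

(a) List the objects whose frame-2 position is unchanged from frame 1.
the purple hexagon, the green circle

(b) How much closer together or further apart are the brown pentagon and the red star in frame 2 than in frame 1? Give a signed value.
+0.6

Distance in frame 1: 2.2. Distance in frame 2: 2.8.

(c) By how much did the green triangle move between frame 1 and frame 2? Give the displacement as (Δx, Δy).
(-1.0, 1.4)

The green triangle was at (6.2, 0.7) in frame 1 and (5.2, 2.1) in frame 2.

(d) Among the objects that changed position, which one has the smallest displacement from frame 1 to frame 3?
the red cross

(moved 2.6)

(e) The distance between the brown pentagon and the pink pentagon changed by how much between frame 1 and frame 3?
+1.8

Distance in frame 1: 2.4. Distance in frame 3: 4.2.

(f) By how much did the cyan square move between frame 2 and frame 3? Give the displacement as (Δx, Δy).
(-1.9, -0.2)

The cyan square was at (2.7, 4.7) in frame 2 and (0.8, 4.5) in frame 3.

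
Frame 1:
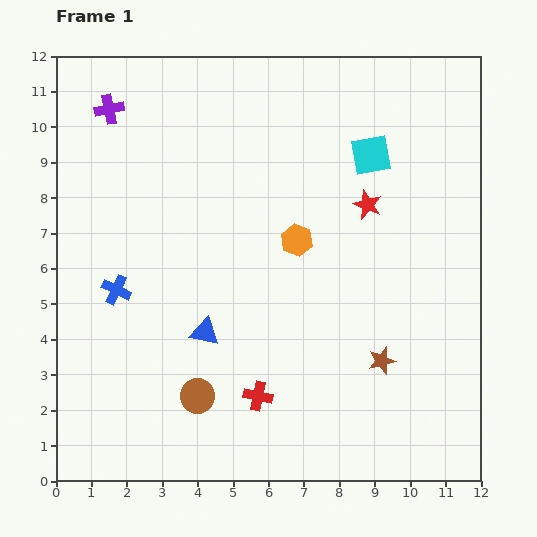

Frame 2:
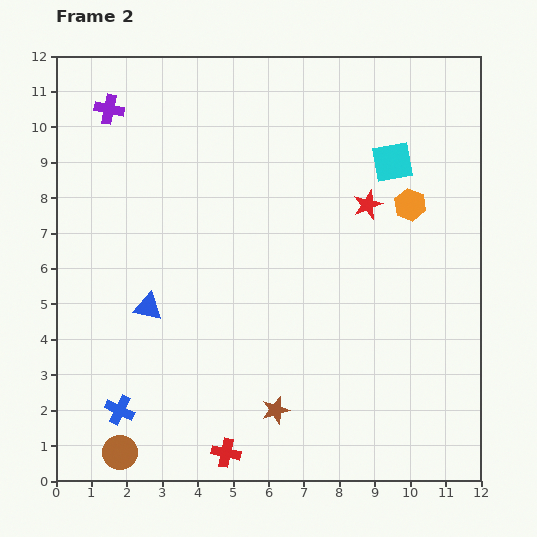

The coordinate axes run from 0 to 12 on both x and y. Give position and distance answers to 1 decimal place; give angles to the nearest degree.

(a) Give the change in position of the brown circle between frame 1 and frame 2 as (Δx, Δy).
(-2.2, -1.6)

The brown circle was at (4.0, 2.4) in frame 1 and (1.8, 0.8) in frame 2.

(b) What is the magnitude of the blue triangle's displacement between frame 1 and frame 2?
1.7

The blue triangle moved from (4.2, 4.2) to (2.6, 4.9), a distance of √(1.6² + 0.7²) ≈ 1.7.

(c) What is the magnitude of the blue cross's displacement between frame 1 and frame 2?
3.4

The blue cross moved from (1.7, 5.4) to (1.8, 2.0), a distance of √(0.1² + 3.4²) ≈ 3.4.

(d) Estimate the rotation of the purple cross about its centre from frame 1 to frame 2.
23° clockwise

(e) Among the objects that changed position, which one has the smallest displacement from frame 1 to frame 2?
the cyan square

(moved 0.6)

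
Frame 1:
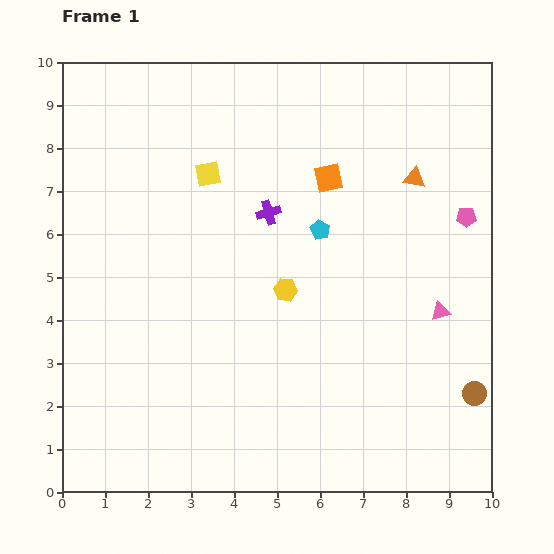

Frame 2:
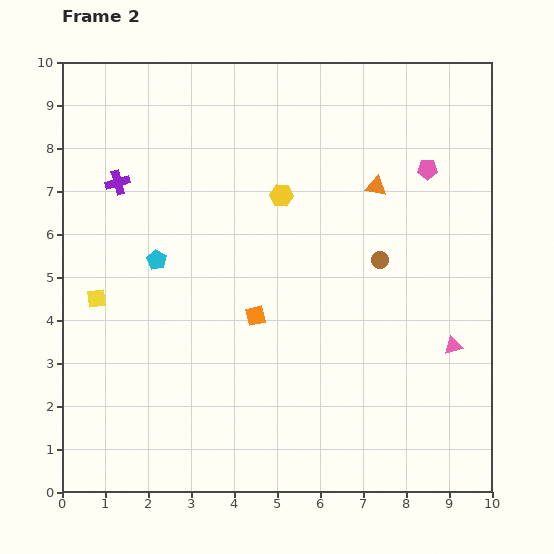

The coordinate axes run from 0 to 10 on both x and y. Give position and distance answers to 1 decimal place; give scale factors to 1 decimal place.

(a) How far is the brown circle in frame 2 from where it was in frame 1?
3.8

The brown circle moved from (9.6, 2.3) to (7.4, 5.4), a distance of √(2.2² + 3.1²) ≈ 3.8.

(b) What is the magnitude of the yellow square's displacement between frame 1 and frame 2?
3.9

The yellow square moved from (3.4, 7.4) to (0.8, 4.5), a distance of √(2.6² + 2.9²) ≈ 3.9.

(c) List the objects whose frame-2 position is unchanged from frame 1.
none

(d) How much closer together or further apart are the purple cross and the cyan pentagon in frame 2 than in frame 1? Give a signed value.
+0.7

Distance in frame 1: 1.3. Distance in frame 2: 2.0.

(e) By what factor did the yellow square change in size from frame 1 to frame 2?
0.8×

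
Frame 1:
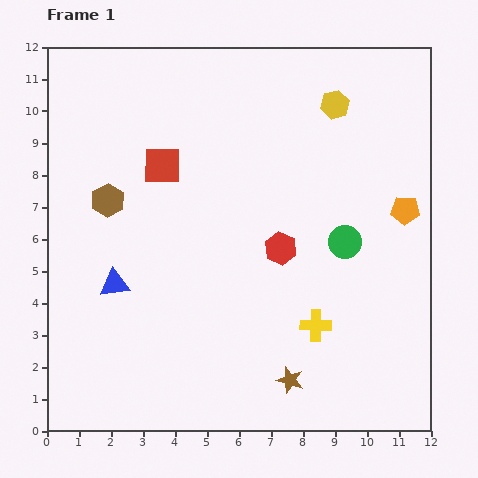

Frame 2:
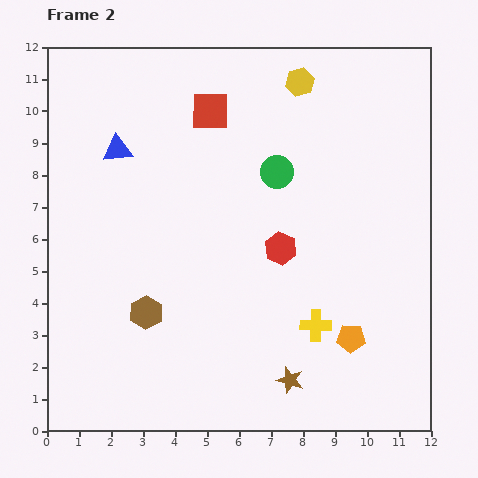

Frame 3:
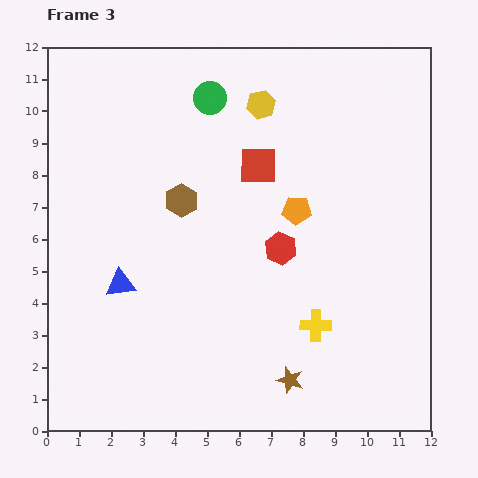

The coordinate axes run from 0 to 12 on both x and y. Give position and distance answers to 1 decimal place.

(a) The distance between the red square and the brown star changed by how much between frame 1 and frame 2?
+1.0

Distance in frame 1: 7.8. Distance in frame 2: 8.8.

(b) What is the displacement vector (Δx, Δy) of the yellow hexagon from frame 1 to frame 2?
(-1.1, 0.7)

The yellow hexagon was at (9.0, 10.2) in frame 1 and (7.9, 10.9) in frame 2.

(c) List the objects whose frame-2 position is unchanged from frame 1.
the yellow cross, the brown star, the red hexagon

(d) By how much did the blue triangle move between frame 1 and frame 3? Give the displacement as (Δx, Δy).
(0.2, 0.0)

The blue triangle was at (2.1, 4.6) in frame 1 and (2.3, 4.6) in frame 3.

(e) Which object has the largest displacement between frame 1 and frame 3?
the green circle

(moved 6.2; next 3.4)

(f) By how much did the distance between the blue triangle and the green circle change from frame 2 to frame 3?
+1.4

Distance in frame 2: 5.0. Distance in frame 3: 6.4.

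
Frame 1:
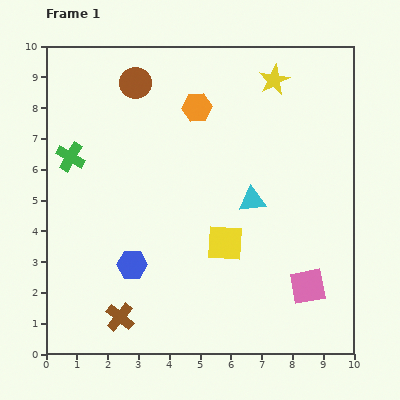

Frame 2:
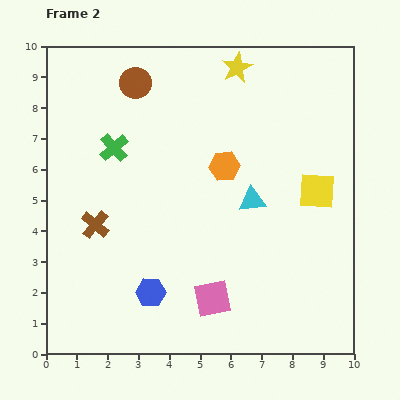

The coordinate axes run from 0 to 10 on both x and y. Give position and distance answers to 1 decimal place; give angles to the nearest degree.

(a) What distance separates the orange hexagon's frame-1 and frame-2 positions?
2.1

The orange hexagon moved from (4.9, 8.0) to (5.8, 6.1), a distance of √(0.9² + 1.9²) ≈ 2.1.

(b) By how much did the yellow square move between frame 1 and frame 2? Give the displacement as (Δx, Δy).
(3.0, 1.7)

The yellow square was at (5.8, 3.6) in frame 1 and (8.8, 5.3) in frame 2.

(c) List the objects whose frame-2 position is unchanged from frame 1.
the brown circle, the cyan triangle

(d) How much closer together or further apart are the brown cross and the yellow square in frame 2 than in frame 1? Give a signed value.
+3.1

Distance in frame 1: 4.2. Distance in frame 2: 7.3.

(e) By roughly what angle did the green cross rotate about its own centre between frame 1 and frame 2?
19° clockwise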